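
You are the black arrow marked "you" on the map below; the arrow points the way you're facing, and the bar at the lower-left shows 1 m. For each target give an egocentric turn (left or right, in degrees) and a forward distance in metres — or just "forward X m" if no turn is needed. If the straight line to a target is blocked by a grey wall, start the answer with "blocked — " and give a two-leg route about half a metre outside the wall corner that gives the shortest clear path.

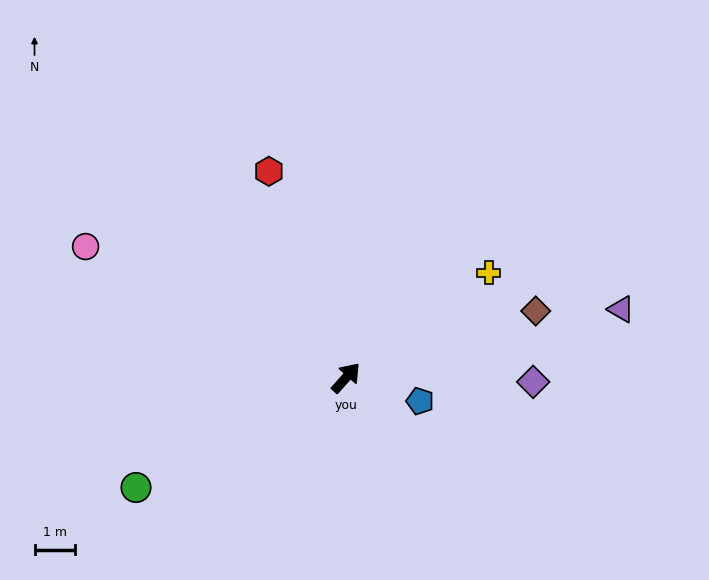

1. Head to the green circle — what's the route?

turn left 159°, forward 5.8 m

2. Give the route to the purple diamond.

turn right 50°, forward 4.6 m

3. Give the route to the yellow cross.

turn right 12°, forward 4.3 m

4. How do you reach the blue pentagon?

turn right 66°, forward 1.9 m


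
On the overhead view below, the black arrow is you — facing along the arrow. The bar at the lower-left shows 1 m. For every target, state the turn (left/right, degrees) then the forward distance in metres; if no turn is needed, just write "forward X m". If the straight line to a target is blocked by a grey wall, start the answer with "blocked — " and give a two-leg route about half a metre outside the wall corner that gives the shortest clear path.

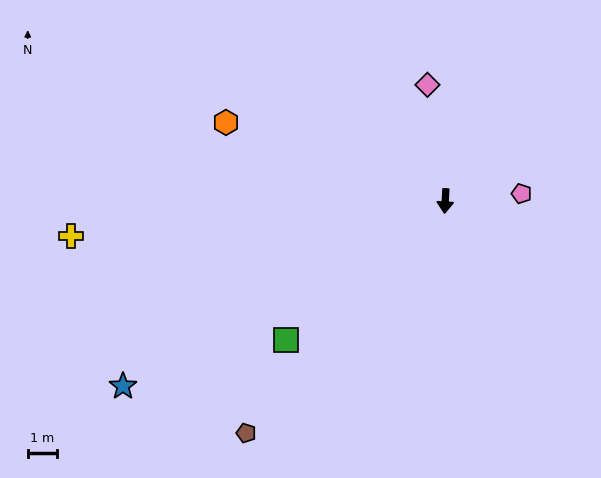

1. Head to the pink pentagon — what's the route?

turn left 99°, forward 2.6 m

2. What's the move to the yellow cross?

turn right 81°, forward 12.8 m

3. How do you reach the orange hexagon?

turn right 107°, forward 7.9 m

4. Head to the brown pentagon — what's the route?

turn right 38°, forward 10.4 m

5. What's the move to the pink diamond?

turn right 168°, forward 4.0 m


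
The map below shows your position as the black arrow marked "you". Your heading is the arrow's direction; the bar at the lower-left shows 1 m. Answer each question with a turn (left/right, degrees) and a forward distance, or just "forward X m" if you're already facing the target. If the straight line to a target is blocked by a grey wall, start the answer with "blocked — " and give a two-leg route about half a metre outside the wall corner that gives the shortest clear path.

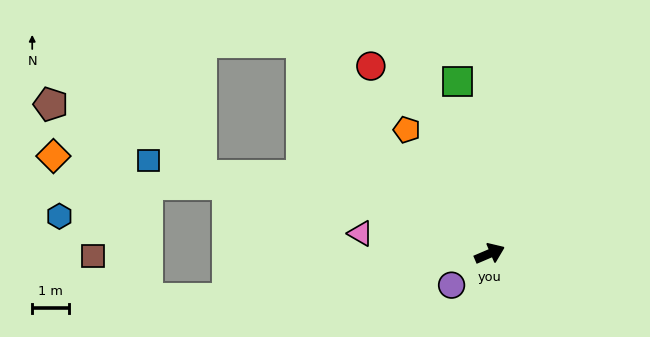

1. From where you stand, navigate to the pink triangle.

turn left 148°, forward 3.6 m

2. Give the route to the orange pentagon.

turn left 101°, forward 4.1 m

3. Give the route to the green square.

turn left 77°, forward 4.8 m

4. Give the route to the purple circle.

turn right 163°, forward 1.4 m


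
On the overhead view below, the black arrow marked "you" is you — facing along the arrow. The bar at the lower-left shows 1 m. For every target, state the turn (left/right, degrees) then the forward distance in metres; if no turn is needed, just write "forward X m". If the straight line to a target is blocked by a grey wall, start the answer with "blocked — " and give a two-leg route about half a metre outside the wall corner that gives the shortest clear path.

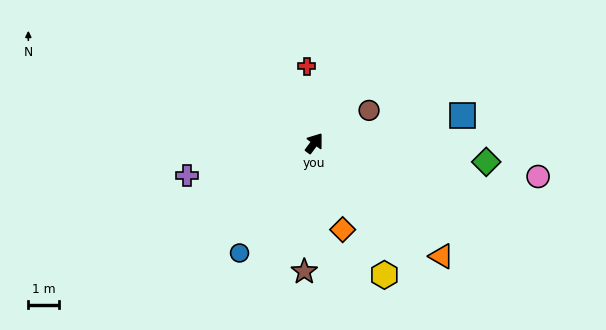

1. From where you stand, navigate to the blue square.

turn right 43°, forward 4.9 m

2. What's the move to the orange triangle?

turn right 95°, forward 5.5 m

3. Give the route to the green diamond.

turn right 60°, forward 5.6 m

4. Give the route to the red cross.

turn left 42°, forward 2.5 m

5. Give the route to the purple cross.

turn left 141°, forward 4.3 m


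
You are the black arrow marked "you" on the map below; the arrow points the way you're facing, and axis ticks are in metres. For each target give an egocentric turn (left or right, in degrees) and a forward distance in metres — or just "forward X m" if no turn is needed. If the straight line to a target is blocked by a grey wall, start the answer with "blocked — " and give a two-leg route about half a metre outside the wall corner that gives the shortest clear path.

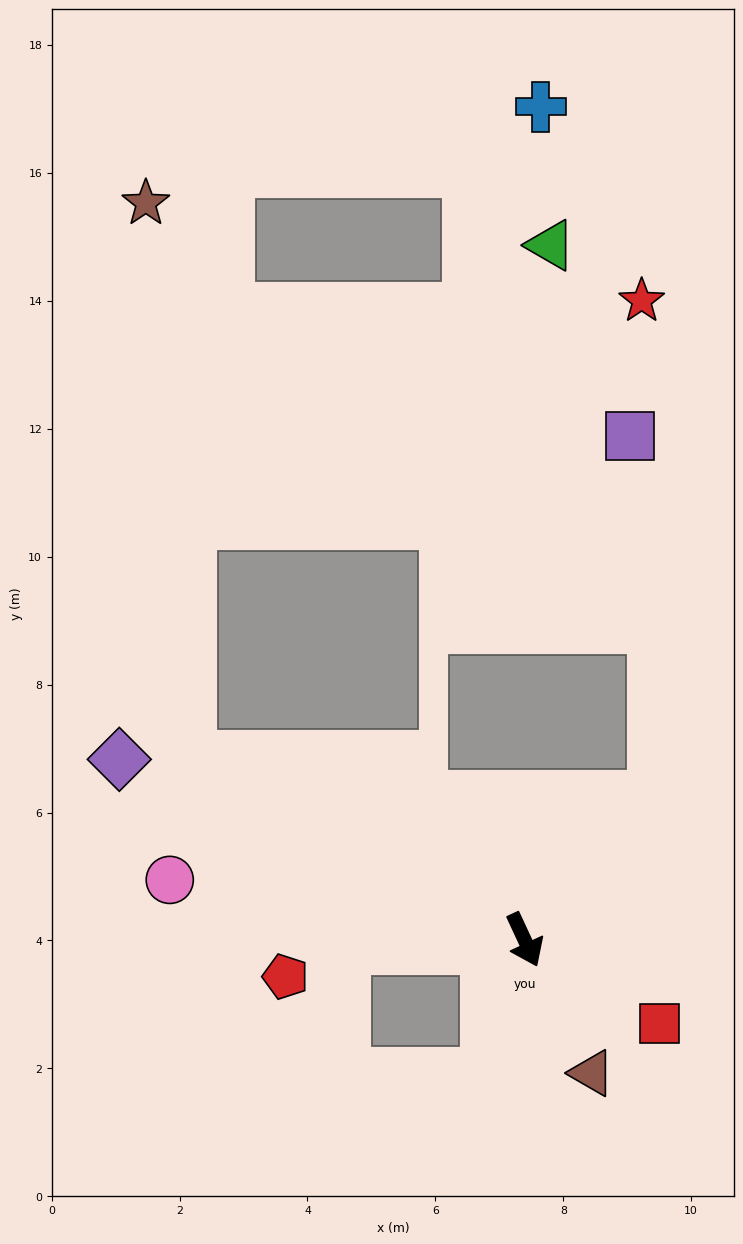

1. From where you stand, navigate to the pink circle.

turn right 124°, forward 5.6 m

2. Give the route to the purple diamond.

turn right 139°, forward 6.9 m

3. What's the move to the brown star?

blocked — turn right 143°, forward 6.0 m, then turn right 57°, forward 8.7 m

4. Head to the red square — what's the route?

turn left 33°, forward 2.5 m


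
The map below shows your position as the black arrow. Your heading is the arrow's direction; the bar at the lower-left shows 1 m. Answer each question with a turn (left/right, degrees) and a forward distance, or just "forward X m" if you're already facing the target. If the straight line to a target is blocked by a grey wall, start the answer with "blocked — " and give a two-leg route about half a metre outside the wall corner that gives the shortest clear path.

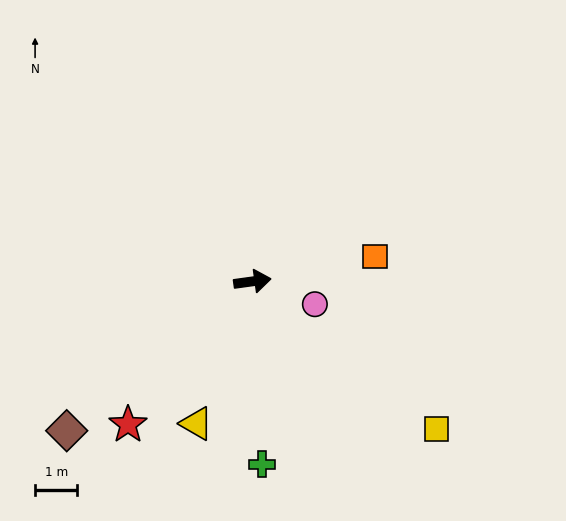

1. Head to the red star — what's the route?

turn right 139°, forward 4.5 m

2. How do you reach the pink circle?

turn right 28°, forward 1.6 m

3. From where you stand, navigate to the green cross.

turn right 95°, forward 4.3 m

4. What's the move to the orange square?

turn left 4°, forward 2.9 m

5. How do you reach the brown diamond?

turn right 149°, forward 5.6 m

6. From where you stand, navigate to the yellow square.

turn right 47°, forward 5.6 m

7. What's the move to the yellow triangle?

turn right 119°, forward 3.6 m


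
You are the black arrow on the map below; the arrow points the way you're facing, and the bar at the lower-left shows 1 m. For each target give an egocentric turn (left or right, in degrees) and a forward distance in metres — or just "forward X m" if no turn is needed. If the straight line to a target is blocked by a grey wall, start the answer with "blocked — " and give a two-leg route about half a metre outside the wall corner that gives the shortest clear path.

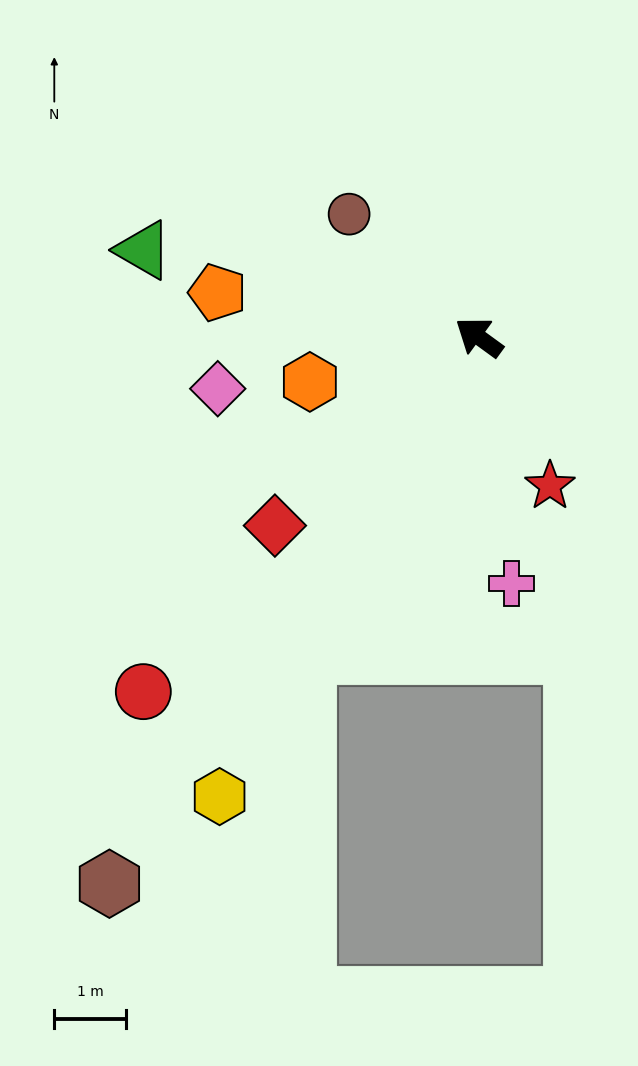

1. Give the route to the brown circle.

turn right 7°, forward 2.5 m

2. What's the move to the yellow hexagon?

turn left 97°, forward 7.3 m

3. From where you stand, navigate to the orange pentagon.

turn left 26°, forward 3.7 m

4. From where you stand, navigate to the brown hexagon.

turn left 92°, forward 9.2 m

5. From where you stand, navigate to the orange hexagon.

turn left 51°, forward 2.4 m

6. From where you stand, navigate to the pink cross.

turn left 134°, forward 3.4 m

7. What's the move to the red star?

turn left 152°, forward 2.3 m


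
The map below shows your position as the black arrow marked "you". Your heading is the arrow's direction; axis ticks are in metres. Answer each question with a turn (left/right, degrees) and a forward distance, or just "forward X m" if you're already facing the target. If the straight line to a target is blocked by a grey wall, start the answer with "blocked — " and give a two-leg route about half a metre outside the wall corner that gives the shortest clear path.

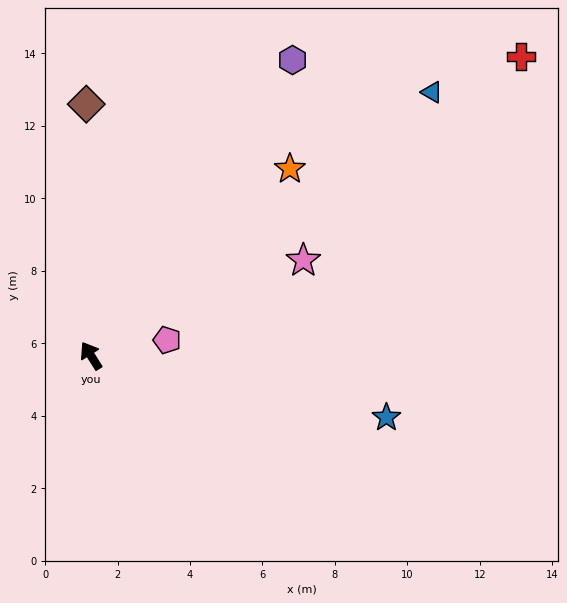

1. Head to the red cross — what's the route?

turn right 87°, forward 14.5 m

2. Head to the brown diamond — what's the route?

turn right 31°, forward 6.9 m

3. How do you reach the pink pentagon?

turn right 111°, forward 2.1 m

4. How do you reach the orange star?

turn right 79°, forward 7.5 m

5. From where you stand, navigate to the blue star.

turn right 134°, forward 8.3 m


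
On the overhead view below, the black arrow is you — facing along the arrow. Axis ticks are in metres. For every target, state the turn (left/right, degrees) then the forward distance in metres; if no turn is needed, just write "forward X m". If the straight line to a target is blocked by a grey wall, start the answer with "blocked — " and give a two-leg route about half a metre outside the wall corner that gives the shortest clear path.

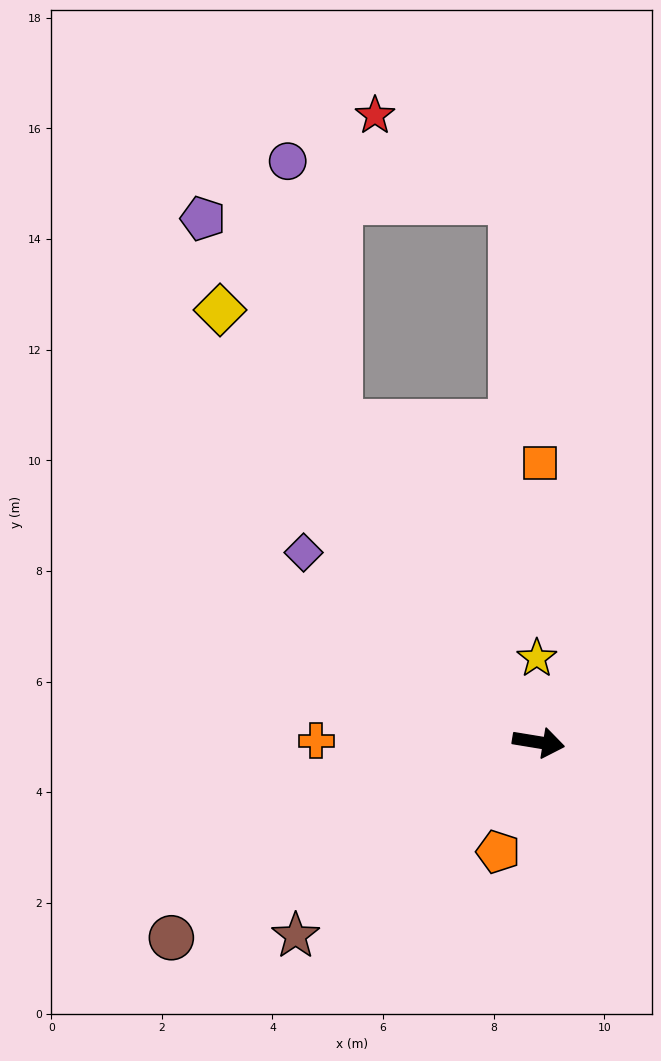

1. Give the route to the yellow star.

turn left 101°, forward 1.5 m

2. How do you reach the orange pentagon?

turn right 101°, forward 2.1 m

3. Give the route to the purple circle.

blocked — turn left 131°, forward 6.8 m, then turn right 21°, forward 4.8 m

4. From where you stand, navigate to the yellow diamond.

turn left 136°, forward 9.7 m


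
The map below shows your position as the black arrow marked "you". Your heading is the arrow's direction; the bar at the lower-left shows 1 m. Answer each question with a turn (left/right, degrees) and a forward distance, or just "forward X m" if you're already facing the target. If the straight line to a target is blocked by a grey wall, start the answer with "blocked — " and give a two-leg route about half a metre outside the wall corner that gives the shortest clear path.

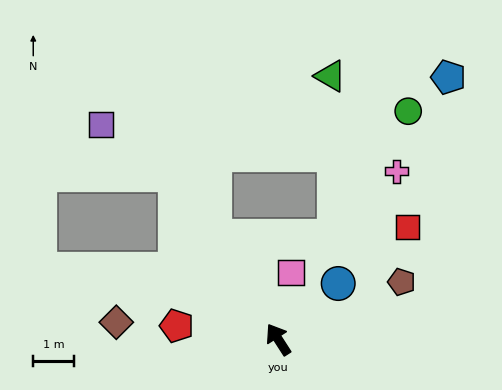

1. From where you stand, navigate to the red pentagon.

turn left 50°, forward 2.5 m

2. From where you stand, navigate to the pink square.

turn right 43°, forward 1.7 m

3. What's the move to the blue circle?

turn right 80°, forward 2.0 m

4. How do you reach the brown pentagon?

turn right 98°, forward 3.4 m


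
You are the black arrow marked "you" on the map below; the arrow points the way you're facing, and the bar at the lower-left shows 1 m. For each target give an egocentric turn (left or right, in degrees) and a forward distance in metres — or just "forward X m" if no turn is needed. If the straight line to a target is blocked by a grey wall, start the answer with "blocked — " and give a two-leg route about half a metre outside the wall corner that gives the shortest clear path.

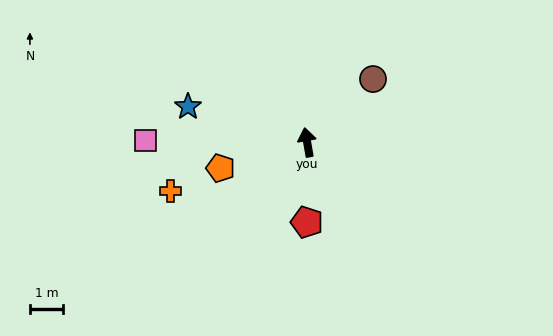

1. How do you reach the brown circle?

turn right 56°, forward 2.7 m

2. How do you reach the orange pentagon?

turn left 97°, forward 2.7 m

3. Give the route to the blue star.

turn left 63°, forward 3.7 m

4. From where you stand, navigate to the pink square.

turn left 79°, forward 4.8 m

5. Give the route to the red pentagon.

turn left 170°, forward 2.4 m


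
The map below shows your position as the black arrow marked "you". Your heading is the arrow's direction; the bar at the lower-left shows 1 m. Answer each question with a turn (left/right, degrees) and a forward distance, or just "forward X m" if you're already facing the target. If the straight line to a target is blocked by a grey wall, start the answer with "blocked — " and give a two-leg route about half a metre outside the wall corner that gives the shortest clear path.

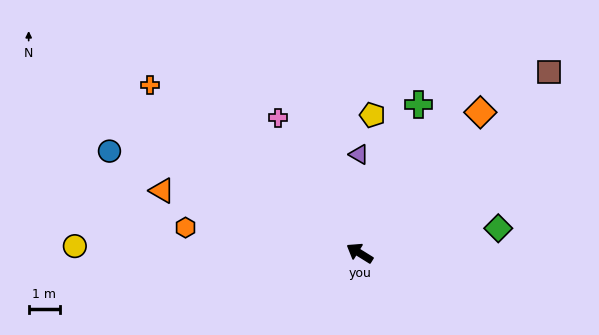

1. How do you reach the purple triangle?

turn right 58°, forward 3.2 m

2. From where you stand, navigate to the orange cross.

turn right 7°, forward 8.6 m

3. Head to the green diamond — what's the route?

turn right 138°, forward 4.5 m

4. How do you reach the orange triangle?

turn left 14°, forward 6.7 m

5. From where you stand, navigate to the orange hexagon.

turn left 24°, forward 5.7 m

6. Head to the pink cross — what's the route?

turn right 27°, forward 5.1 m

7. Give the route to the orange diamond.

turn right 99°, forward 6.0 m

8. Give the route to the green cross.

turn right 80°, forward 5.1 m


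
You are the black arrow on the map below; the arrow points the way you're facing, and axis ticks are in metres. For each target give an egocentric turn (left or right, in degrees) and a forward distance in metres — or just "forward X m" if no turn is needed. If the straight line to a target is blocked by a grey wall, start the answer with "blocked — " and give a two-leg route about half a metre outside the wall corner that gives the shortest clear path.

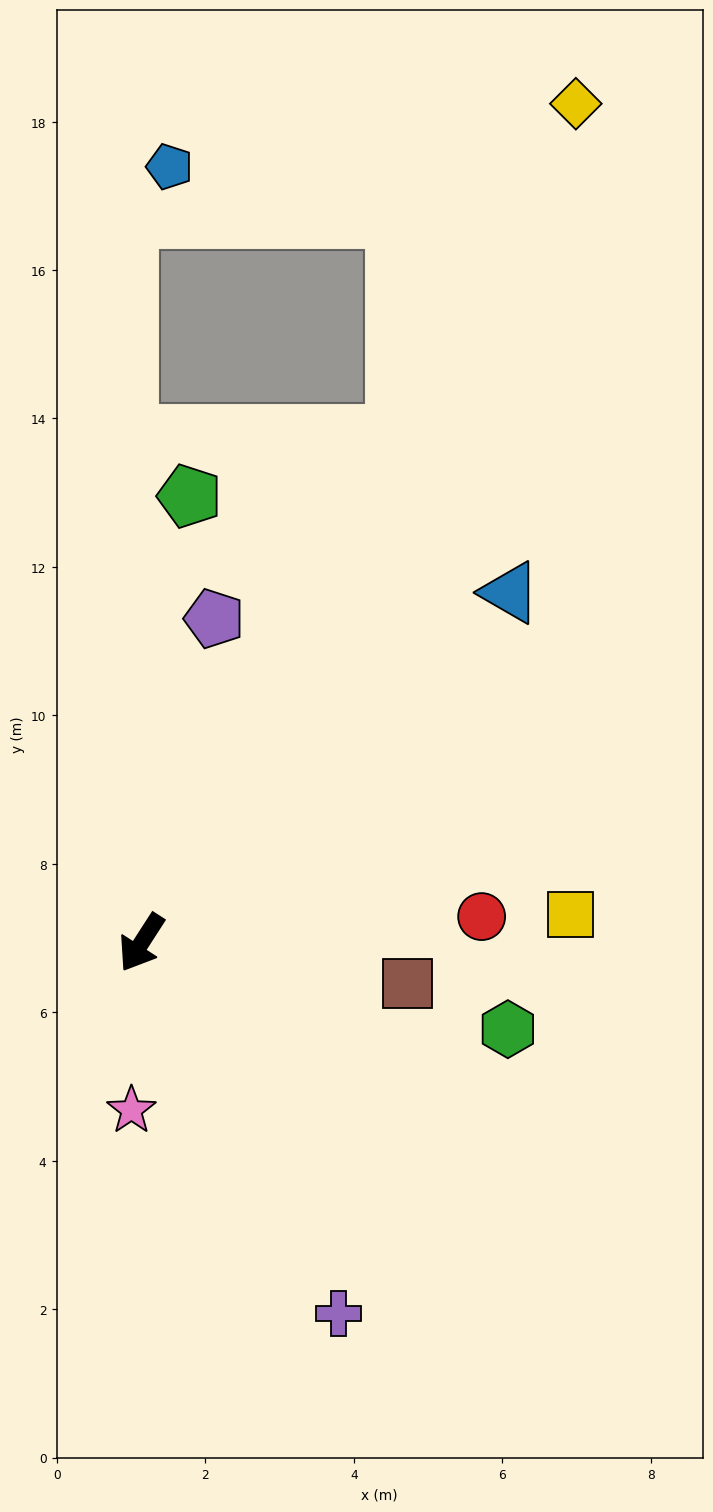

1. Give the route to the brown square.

turn left 114°, forward 3.6 m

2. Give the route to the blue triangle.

turn left 166°, forward 6.8 m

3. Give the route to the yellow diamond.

turn right 175°, forward 12.7 m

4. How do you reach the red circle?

turn left 127°, forward 4.6 m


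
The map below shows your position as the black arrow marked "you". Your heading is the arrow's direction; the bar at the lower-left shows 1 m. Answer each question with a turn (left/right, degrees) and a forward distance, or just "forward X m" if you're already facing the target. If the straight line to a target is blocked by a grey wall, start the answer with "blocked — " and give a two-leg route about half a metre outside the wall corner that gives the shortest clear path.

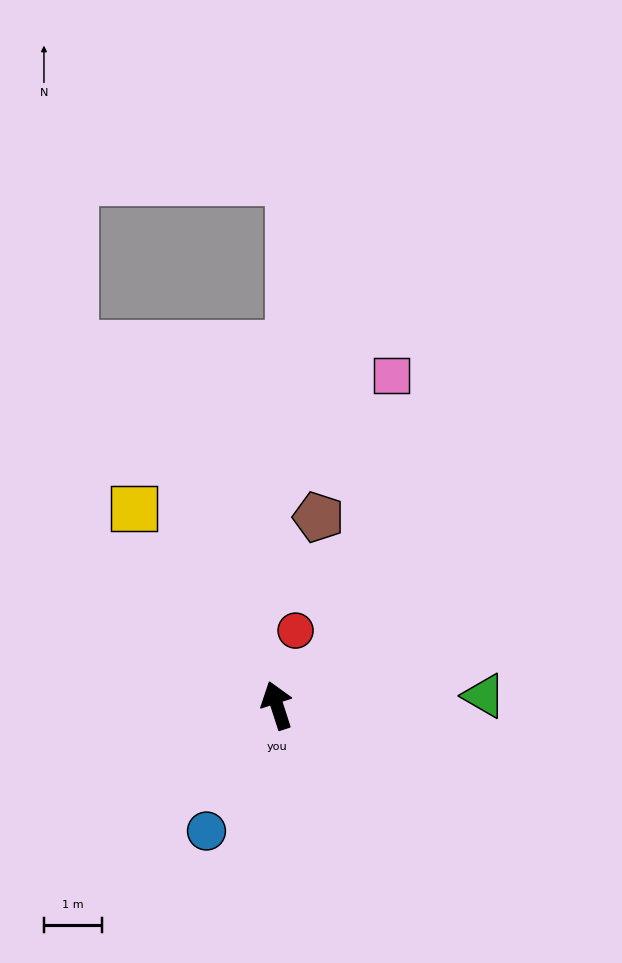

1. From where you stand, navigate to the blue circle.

turn left 133°, forward 2.5 m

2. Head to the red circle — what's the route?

turn right 32°, forward 1.3 m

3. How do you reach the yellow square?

turn left 18°, forward 4.2 m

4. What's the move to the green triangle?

turn right 105°, forward 3.6 m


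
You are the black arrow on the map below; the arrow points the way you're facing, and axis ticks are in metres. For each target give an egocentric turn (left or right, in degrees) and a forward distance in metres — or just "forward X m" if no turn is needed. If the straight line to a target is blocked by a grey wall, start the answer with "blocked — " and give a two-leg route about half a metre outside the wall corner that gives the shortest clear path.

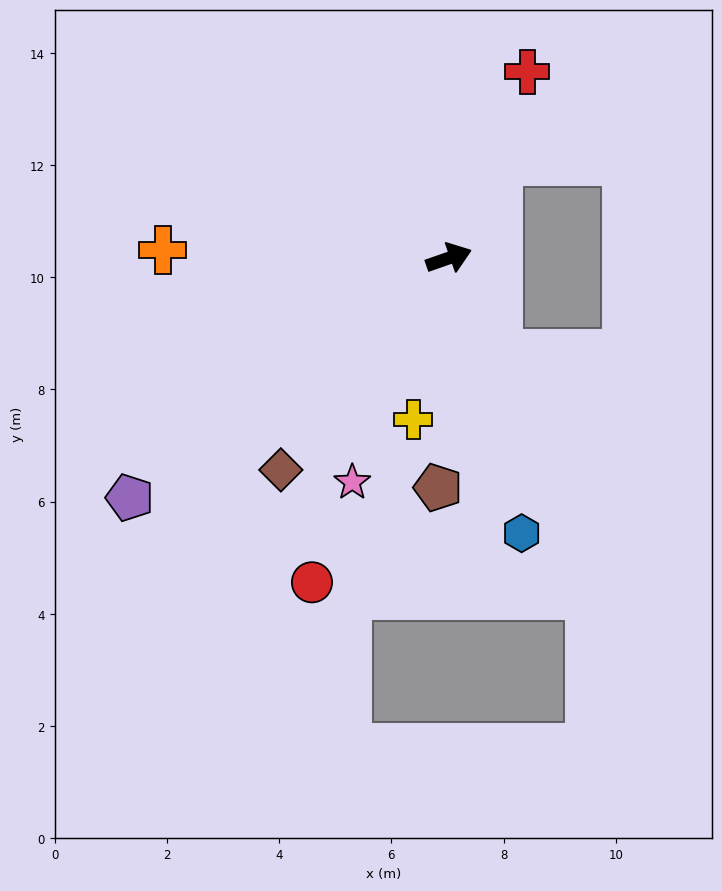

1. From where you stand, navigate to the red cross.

turn left 48°, forward 3.6 m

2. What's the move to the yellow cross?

turn right 122°, forward 2.9 m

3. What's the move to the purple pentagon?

turn right 162°, forward 7.1 m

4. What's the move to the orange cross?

turn left 159°, forward 5.1 m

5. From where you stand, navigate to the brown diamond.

turn right 148°, forward 4.8 m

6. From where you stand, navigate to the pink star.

turn right 133°, forward 4.4 m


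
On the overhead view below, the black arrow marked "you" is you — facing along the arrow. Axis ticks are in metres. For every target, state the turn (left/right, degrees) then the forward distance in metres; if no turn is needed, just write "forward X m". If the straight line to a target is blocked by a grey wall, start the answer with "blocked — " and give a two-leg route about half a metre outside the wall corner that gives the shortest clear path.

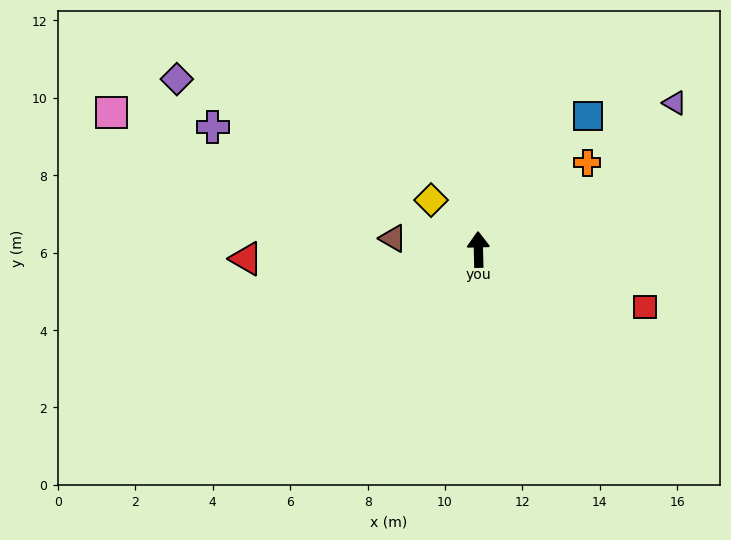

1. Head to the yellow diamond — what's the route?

turn left 42°, forward 1.8 m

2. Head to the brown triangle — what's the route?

turn left 81°, forward 2.2 m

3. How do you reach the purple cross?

turn left 64°, forward 7.6 m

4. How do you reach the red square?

turn right 111°, forward 4.6 m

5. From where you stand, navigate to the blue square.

turn right 41°, forward 4.5 m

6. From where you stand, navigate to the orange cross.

turn right 53°, forward 3.6 m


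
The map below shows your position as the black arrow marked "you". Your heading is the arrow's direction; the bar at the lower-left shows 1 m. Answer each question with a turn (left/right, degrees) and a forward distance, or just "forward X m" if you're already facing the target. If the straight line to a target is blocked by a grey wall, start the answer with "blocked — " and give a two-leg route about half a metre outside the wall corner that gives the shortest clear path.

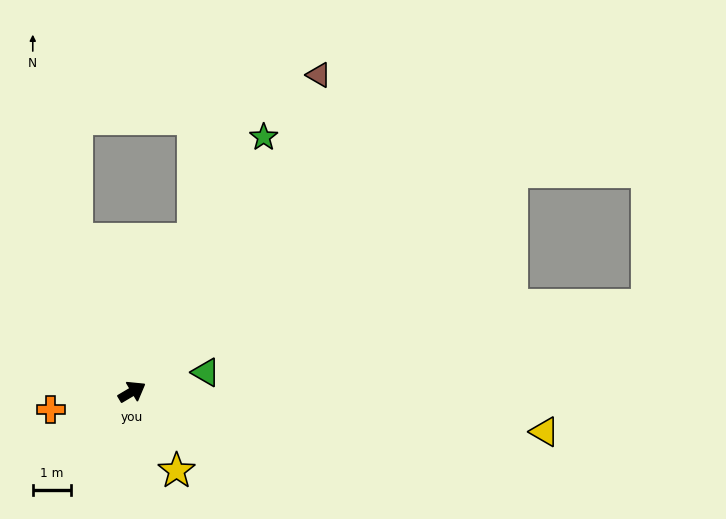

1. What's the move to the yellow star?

turn right 91°, forward 2.4 m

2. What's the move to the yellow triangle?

turn right 36°, forward 10.8 m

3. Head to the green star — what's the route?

turn left 32°, forward 7.4 m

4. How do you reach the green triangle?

turn right 16°, forward 2.0 m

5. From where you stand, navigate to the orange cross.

turn left 162°, forward 2.2 m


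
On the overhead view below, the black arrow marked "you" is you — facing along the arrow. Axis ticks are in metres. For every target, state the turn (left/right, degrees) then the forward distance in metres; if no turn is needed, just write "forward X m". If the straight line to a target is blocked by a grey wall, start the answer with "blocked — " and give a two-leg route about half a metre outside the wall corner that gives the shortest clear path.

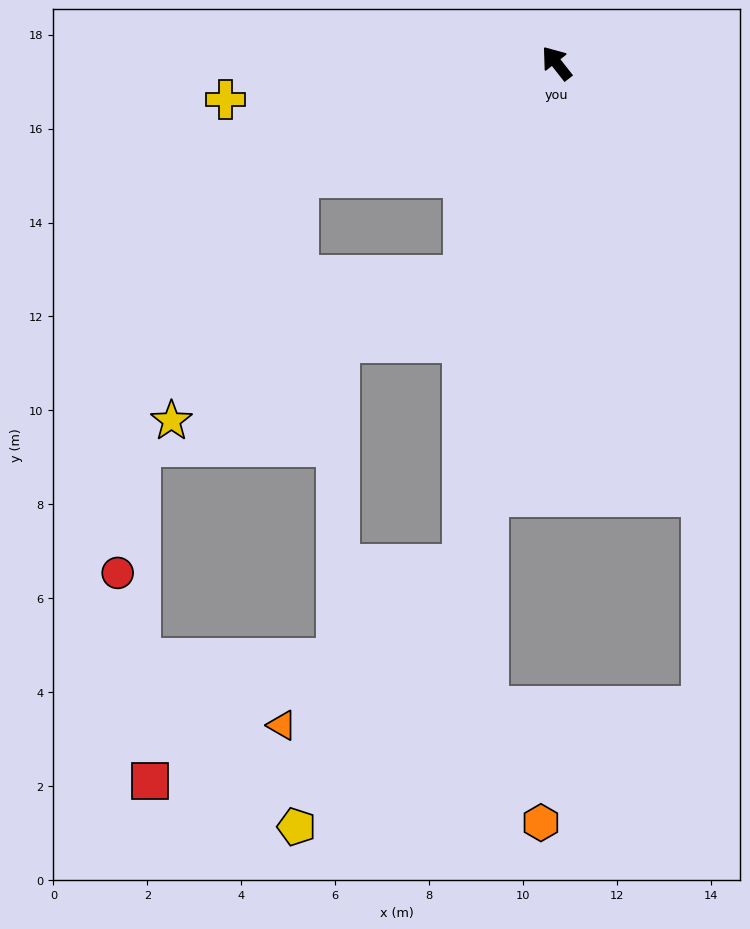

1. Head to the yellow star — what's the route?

blocked — turn left 76°, forward 6.0 m, then turn left 38°, forward 5.8 m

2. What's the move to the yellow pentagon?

blocked — turn left 131°, forward 10.9 m, then turn right 21°, forward 6.6 m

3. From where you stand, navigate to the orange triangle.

blocked — turn left 131°, forward 10.9 m, then turn right 37°, forward 5.1 m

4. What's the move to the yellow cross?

turn left 58°, forward 7.1 m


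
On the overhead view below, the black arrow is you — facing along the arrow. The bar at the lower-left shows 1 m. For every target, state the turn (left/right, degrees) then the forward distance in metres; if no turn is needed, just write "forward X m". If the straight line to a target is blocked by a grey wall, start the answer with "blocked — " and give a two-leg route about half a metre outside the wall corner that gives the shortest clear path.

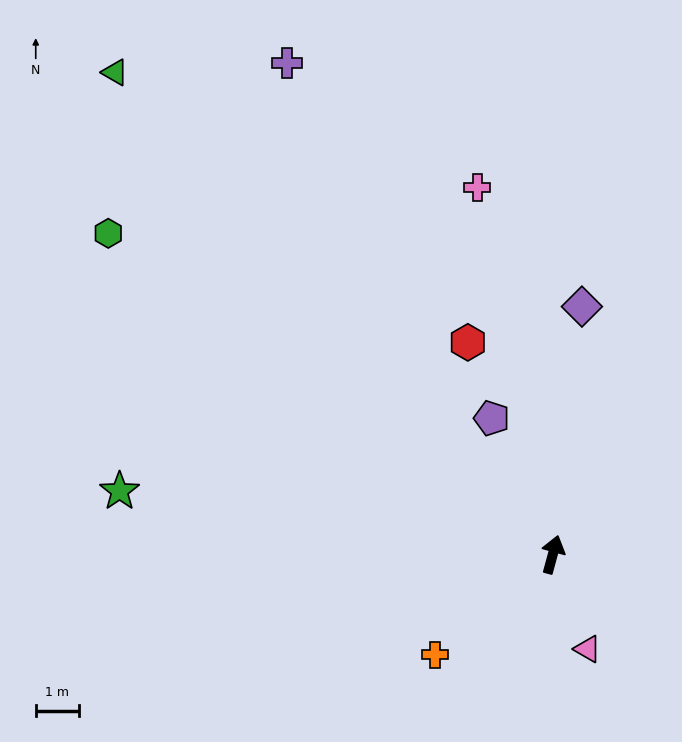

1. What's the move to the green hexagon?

turn left 69°, forward 12.8 m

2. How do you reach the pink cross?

turn left 27°, forward 8.7 m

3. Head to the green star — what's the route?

turn left 97°, forward 10.2 m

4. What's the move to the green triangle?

turn left 58°, forward 15.2 m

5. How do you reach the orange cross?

turn left 146°, forward 3.6 m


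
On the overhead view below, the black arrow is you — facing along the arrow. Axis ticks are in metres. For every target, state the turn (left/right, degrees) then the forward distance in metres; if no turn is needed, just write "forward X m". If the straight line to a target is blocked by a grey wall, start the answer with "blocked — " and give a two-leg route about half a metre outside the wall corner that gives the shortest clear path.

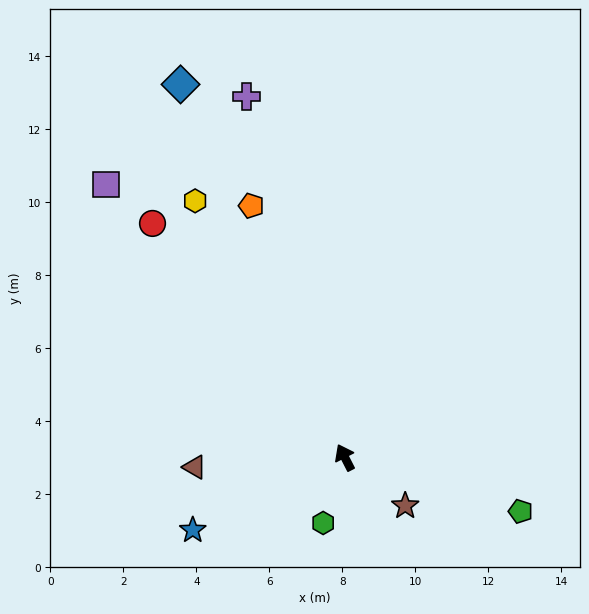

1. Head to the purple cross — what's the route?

turn right 12°, forward 10.3 m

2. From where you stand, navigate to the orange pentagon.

turn right 7°, forward 7.4 m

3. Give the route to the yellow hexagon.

turn left 3°, forward 8.1 m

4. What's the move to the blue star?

turn left 89°, forward 4.6 m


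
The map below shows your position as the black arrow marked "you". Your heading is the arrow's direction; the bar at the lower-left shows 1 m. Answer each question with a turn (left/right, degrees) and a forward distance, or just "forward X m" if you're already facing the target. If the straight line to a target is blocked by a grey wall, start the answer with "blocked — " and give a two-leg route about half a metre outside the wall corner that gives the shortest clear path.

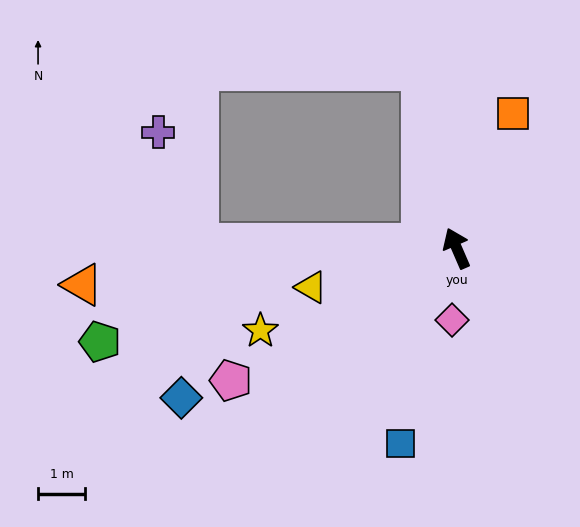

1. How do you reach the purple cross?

blocked — turn left 65°, forward 5.5 m, then turn right 69°, forward 2.5 m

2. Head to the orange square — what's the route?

turn right 46°, forward 3.1 m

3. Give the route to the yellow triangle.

turn left 82°, forward 3.2 m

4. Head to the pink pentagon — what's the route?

turn left 97°, forward 5.6 m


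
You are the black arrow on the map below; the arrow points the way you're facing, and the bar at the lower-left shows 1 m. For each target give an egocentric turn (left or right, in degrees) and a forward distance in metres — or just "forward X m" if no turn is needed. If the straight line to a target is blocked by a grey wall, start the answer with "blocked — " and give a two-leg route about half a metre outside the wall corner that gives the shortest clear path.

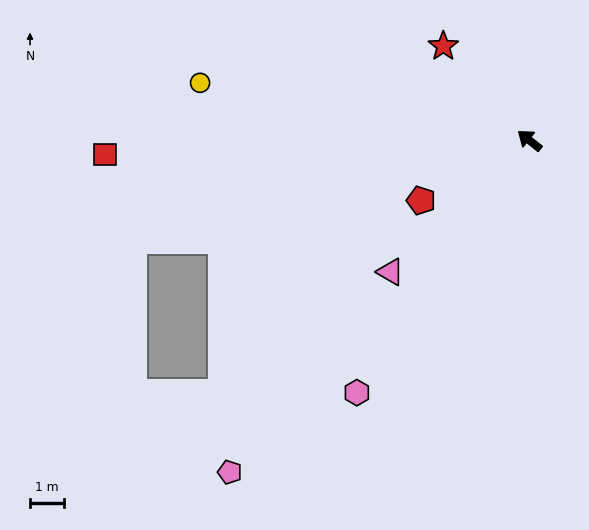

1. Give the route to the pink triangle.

turn left 82°, forward 5.7 m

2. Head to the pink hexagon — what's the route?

turn left 94°, forward 9.1 m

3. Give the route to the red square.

turn left 41°, forward 12.6 m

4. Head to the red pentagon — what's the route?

turn left 68°, forward 3.7 m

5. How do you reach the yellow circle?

turn left 29°, forward 9.9 m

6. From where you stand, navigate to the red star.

turn right 9°, forward 3.8 m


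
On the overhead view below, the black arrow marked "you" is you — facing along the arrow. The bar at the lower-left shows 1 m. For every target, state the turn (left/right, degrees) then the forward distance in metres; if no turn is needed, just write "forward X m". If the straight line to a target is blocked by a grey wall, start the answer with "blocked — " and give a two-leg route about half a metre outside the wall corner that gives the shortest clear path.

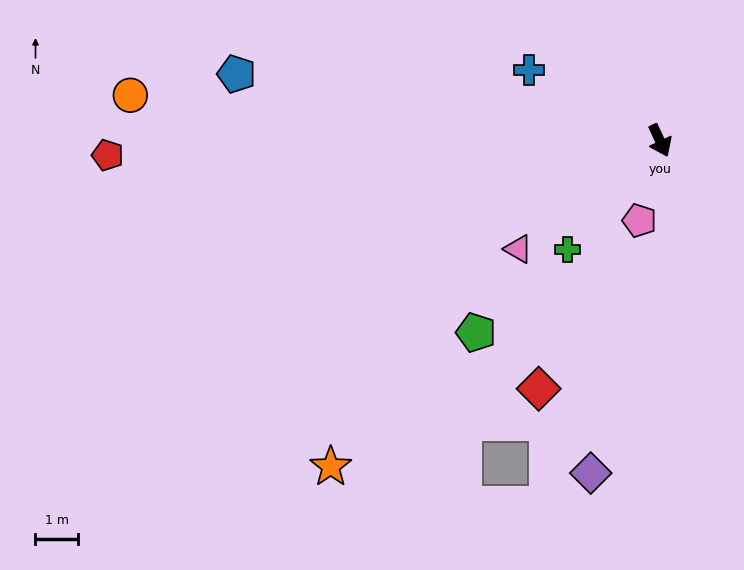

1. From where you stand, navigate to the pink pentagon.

turn right 39°, forward 1.9 m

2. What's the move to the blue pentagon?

turn right 124°, forward 10.1 m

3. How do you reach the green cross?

turn right 65°, forward 3.4 m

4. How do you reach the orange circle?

turn right 120°, forward 12.5 m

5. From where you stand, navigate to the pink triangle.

turn right 78°, forward 4.2 m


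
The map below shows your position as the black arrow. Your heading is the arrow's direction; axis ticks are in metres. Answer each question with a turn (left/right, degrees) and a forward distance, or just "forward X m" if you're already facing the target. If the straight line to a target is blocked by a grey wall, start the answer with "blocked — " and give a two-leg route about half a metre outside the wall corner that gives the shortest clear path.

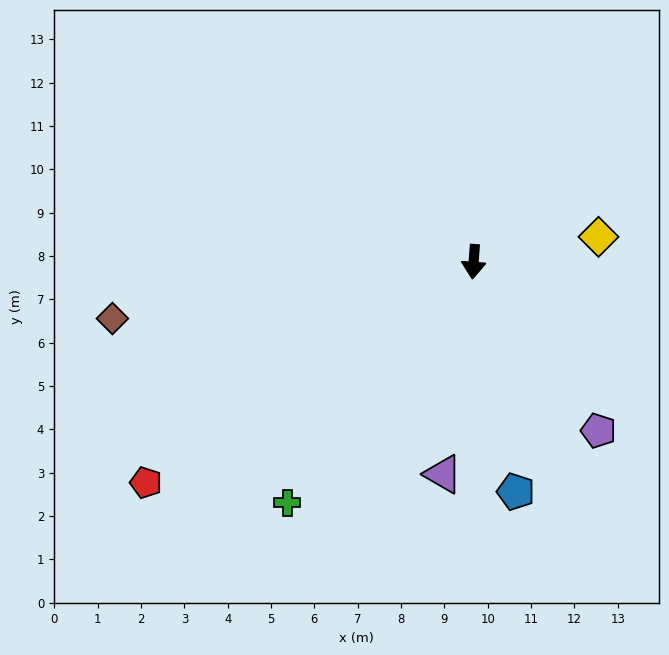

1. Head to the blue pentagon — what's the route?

turn left 15°, forward 5.4 m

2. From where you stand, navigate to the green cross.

turn right 34°, forward 7.0 m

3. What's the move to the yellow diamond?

turn left 105°, forward 2.9 m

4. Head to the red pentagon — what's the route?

turn right 52°, forward 9.1 m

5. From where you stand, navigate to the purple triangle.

turn right 4°, forward 5.0 m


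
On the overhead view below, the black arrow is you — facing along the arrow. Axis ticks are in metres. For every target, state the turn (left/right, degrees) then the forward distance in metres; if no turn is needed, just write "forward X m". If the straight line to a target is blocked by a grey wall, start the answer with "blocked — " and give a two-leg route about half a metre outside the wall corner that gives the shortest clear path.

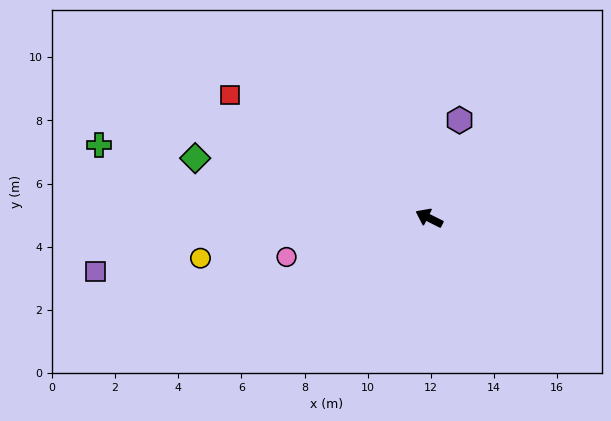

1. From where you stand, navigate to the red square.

turn right 5°, forward 7.4 m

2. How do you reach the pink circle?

turn left 42°, forward 4.7 m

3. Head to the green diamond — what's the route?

turn left 12°, forward 7.6 m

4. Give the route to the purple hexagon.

turn right 81°, forward 3.2 m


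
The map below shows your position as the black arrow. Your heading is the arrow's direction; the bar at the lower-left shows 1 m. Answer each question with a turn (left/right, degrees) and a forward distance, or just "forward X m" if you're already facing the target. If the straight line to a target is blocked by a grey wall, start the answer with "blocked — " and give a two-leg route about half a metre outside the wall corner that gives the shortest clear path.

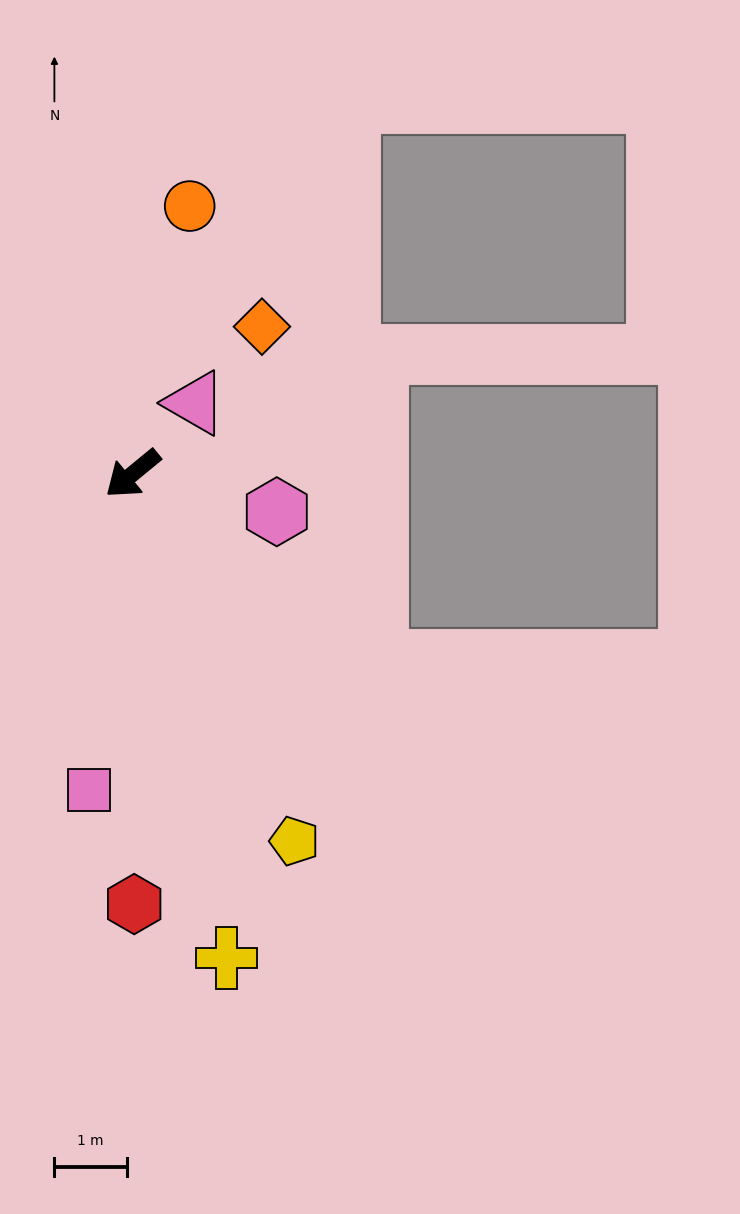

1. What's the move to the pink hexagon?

turn left 126°, forward 2.1 m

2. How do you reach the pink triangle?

turn right 171°, forward 1.3 m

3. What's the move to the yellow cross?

turn left 62°, forward 6.8 m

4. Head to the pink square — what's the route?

turn left 43°, forward 4.4 m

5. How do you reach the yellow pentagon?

turn left 74°, forward 5.5 m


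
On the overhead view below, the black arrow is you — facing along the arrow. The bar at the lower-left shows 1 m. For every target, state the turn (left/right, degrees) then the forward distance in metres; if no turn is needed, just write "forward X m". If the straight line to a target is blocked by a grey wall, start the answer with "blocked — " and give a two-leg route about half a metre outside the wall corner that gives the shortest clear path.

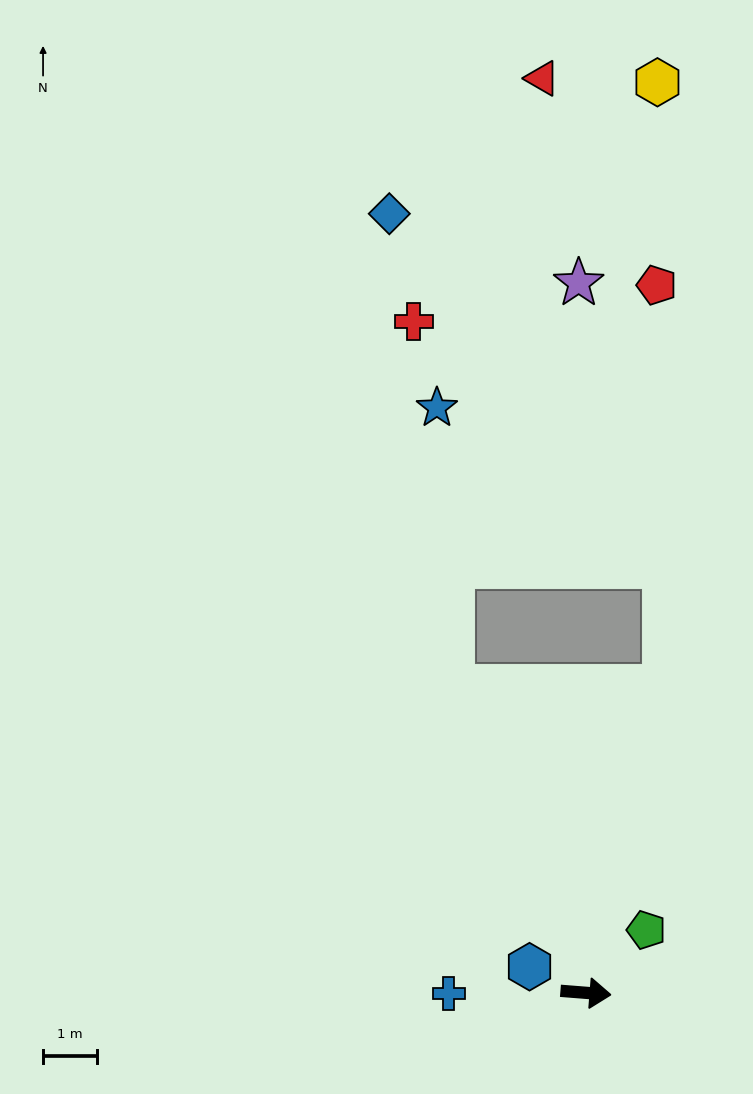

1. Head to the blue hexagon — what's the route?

turn left 160°, forward 1.1 m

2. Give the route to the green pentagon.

turn left 51°, forward 1.6 m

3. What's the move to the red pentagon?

blocked — turn left 80°, forward 5.8 m, then turn left 16°, forward 7.4 m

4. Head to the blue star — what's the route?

blocked — turn left 118°, forward 6.2 m, then turn right 20°, forward 5.2 m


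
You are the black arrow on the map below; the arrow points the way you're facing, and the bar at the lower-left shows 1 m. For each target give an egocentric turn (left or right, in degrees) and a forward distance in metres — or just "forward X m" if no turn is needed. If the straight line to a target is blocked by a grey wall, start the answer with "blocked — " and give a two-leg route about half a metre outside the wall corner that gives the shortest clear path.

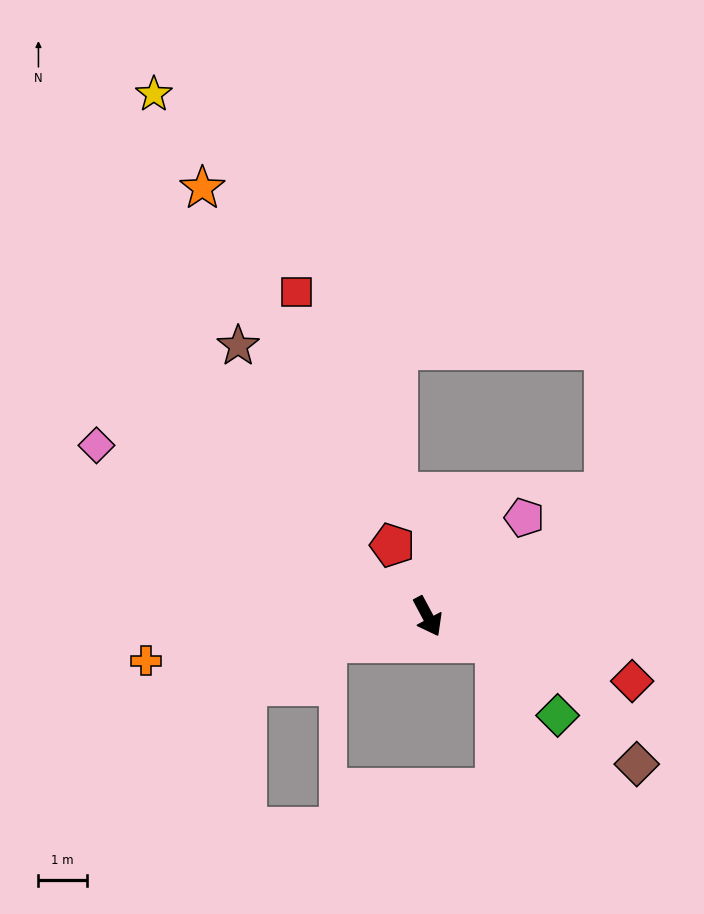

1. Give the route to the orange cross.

turn right 109°, forward 5.9 m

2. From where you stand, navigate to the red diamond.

turn left 44°, forward 4.4 m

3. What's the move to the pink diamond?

turn right 145°, forward 7.7 m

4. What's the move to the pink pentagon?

turn left 107°, forward 2.8 m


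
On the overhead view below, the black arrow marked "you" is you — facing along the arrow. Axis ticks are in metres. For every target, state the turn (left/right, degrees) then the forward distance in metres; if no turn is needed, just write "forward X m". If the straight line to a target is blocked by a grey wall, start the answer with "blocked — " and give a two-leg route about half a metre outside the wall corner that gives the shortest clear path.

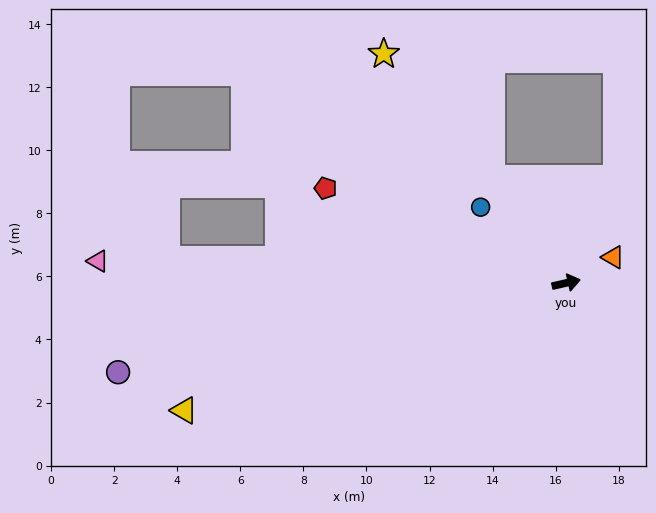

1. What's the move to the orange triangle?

turn left 16°, forward 1.7 m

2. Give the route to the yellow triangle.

turn right 174°, forward 12.8 m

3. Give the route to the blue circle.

turn left 126°, forward 3.6 m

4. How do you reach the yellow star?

turn left 116°, forward 9.3 m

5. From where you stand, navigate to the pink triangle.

turn left 164°, forward 14.9 m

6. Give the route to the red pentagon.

turn left 146°, forward 8.2 m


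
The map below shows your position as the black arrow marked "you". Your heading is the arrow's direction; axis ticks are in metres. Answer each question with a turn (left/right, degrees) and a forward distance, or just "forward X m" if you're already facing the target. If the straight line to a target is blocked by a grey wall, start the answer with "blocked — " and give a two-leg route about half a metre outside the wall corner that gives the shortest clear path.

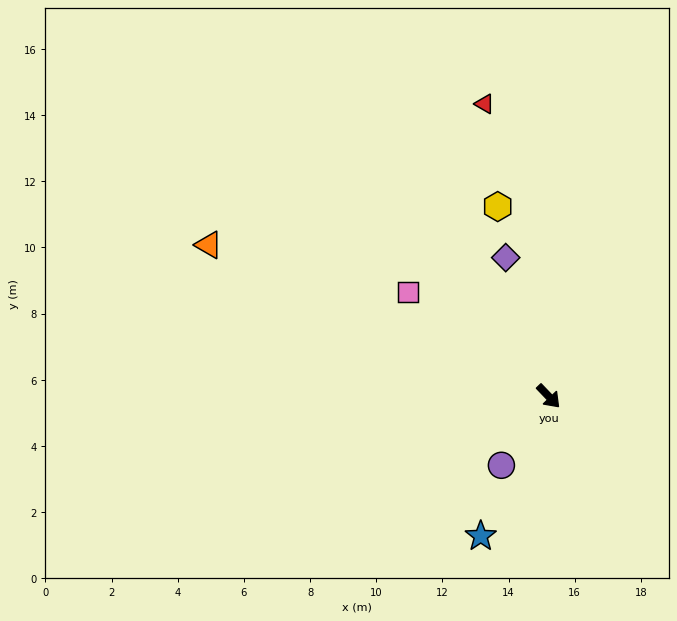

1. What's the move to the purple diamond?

turn left 153°, forward 4.4 m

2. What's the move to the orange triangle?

turn right 158°, forward 11.2 m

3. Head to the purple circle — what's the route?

turn right 78°, forward 2.5 m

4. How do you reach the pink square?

turn right 170°, forward 5.3 m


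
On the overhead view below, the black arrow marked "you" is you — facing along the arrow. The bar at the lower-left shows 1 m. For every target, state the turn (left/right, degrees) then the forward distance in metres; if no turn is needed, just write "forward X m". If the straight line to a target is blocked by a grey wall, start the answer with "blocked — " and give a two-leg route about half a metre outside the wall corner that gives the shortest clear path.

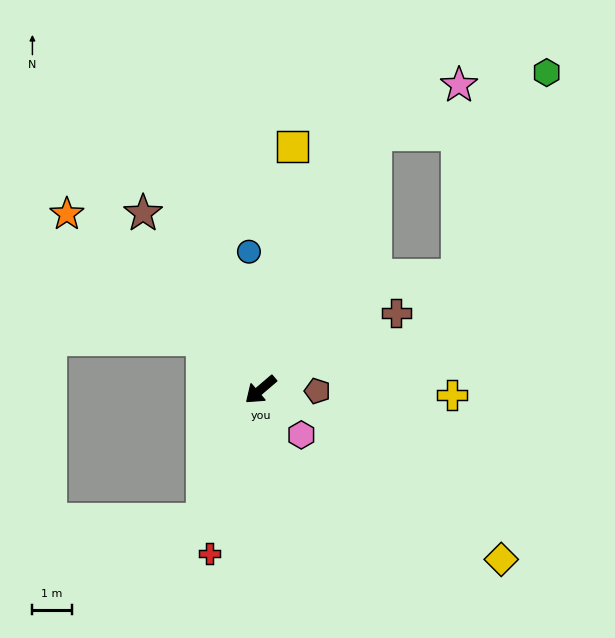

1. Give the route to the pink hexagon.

turn left 92°, forward 1.6 m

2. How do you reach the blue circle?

turn right 126°, forward 3.5 m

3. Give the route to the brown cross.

turn left 169°, forward 4.0 m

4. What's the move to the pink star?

blocked — turn right 155°, forward 7.1 m, then turn right 35°, forward 2.5 m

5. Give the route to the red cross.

turn left 32°, forward 4.4 m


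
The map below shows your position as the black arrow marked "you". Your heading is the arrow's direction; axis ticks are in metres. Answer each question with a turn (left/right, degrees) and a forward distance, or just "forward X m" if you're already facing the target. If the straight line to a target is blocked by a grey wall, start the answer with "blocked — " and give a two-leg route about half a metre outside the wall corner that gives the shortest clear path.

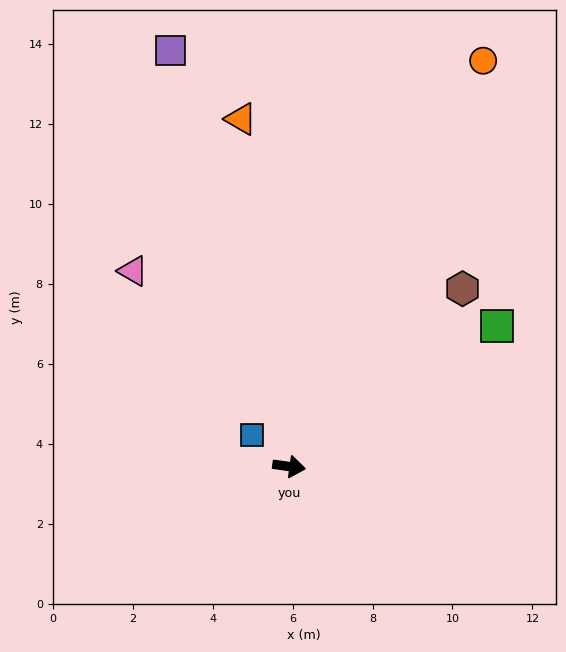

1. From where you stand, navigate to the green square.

turn left 42°, forward 6.3 m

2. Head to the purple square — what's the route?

turn left 114°, forward 10.8 m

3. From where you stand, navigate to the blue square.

turn left 148°, forward 1.2 m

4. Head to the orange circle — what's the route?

turn left 72°, forward 11.2 m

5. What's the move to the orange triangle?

turn left 106°, forward 8.8 m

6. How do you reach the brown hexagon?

turn left 54°, forward 6.2 m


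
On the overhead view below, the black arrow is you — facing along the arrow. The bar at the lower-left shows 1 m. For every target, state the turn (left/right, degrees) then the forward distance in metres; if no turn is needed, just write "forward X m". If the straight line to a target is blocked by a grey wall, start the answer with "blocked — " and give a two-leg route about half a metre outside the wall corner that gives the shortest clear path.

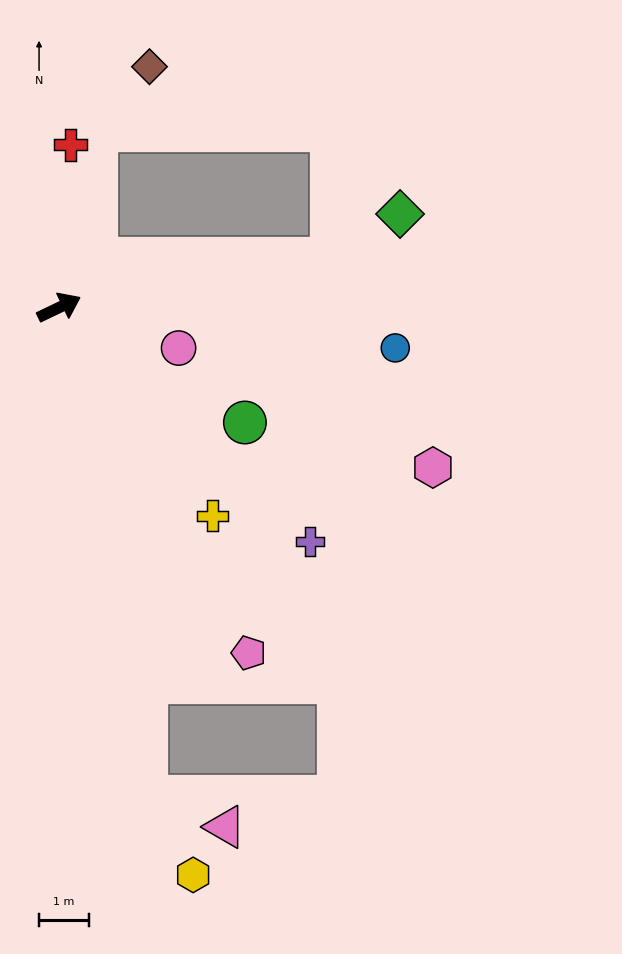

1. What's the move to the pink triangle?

blocked — turn right 106°, forward 9.9 m, then turn left 59°, forward 1.7 m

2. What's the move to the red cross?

turn left 60°, forward 3.3 m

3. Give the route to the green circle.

turn right 57°, forward 4.4 m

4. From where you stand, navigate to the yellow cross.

turn right 79°, forward 5.2 m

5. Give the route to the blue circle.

turn right 32°, forward 6.7 m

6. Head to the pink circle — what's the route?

turn right 44°, forward 2.5 m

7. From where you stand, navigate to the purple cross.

turn right 69°, forward 6.8 m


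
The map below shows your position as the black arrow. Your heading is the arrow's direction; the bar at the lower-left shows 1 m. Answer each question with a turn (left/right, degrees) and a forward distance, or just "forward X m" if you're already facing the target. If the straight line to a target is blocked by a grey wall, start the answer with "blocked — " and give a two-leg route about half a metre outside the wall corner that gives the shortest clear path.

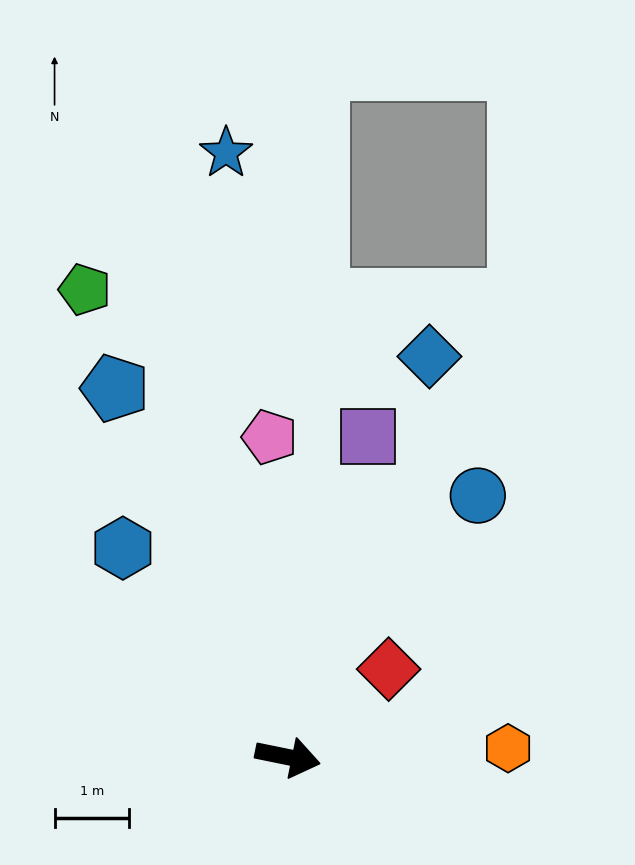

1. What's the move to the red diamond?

turn left 53°, forward 1.8 m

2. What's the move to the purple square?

turn left 87°, forward 4.5 m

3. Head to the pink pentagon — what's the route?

turn left 105°, forward 4.3 m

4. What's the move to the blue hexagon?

turn left 140°, forward 3.6 m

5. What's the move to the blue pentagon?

turn left 127°, forward 5.5 m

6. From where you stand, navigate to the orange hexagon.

turn left 14°, forward 3.0 m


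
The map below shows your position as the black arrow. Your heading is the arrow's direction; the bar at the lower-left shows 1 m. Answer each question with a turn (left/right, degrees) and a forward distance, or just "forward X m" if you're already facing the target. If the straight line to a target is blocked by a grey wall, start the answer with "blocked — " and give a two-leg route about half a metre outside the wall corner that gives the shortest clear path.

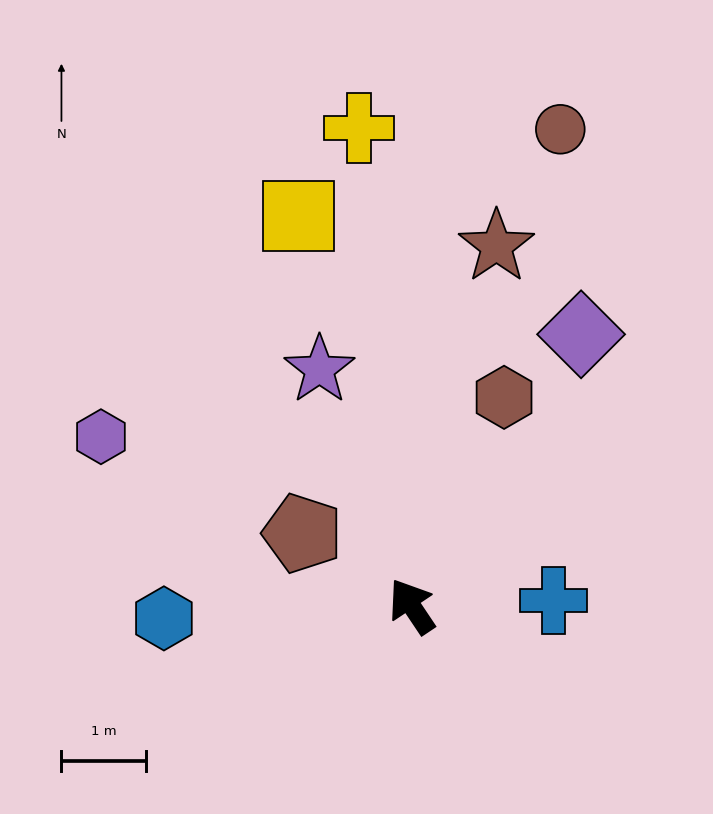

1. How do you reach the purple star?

turn right 13°, forward 3.0 m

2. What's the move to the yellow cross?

turn right 28°, forward 5.7 m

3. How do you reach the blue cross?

turn right 122°, forward 1.7 m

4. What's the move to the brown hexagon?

turn right 58°, forward 2.7 m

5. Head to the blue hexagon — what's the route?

turn left 59°, forward 2.9 m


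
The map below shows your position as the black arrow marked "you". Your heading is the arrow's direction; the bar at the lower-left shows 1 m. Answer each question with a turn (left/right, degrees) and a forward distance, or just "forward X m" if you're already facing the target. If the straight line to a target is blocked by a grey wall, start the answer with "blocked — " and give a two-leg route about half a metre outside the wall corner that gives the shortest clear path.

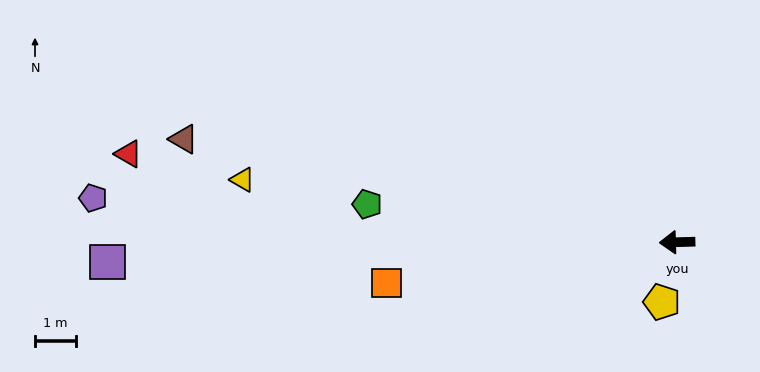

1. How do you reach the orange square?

turn left 6°, forward 7.1 m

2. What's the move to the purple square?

forward 13.8 m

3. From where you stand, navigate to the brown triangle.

turn right 13°, forward 12.2 m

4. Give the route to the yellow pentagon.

turn left 74°, forward 1.5 m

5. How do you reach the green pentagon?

turn right 9°, forward 7.6 m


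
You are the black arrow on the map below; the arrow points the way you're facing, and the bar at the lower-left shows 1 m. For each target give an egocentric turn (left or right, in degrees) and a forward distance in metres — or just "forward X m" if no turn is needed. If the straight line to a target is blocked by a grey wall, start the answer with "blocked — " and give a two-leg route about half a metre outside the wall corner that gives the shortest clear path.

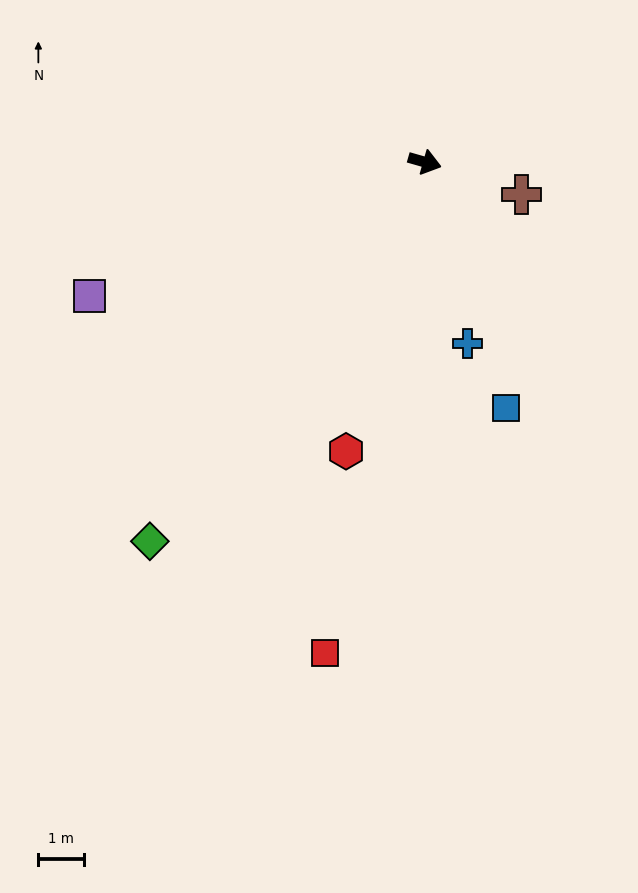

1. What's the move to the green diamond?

turn right 110°, forward 10.2 m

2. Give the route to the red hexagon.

turn right 89°, forward 6.5 m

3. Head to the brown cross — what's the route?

turn right 3°, forward 2.2 m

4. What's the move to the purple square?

turn right 142°, forward 7.9 m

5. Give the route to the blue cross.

turn right 61°, forward 4.1 m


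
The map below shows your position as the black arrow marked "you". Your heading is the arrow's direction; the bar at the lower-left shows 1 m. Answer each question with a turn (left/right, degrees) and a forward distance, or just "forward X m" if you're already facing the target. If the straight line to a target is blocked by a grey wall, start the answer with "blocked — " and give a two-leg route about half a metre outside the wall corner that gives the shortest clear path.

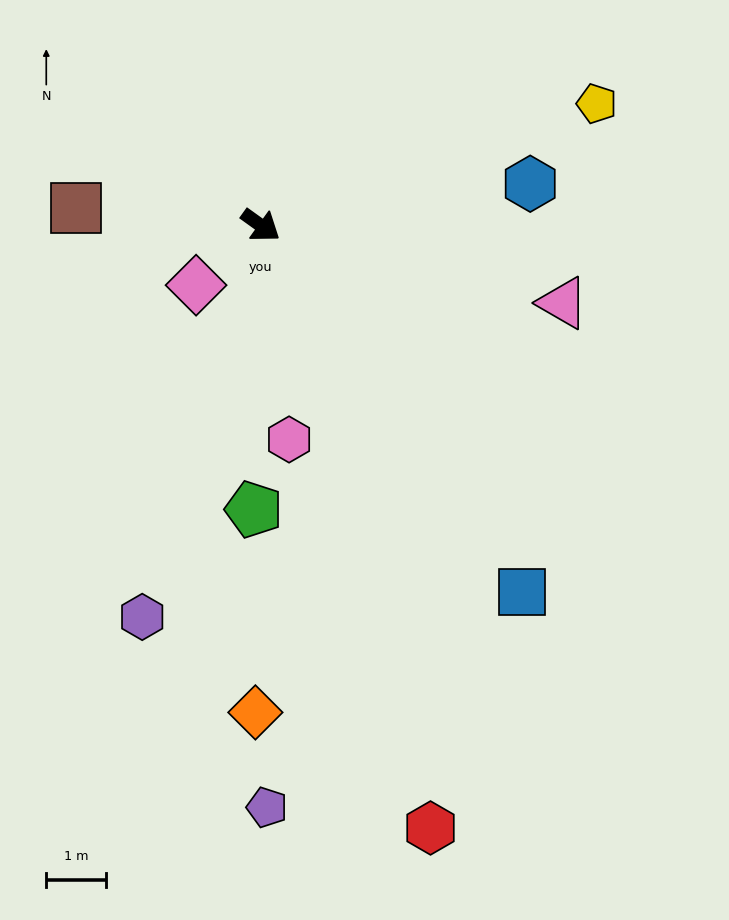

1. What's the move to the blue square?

turn right 19°, forward 7.5 m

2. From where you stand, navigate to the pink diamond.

turn right 102°, forward 1.5 m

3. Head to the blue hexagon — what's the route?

turn left 44°, forward 4.5 m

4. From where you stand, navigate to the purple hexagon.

turn right 71°, forward 6.8 m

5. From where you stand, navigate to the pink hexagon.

turn right 47°, forward 3.6 m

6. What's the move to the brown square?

turn right 150°, forward 3.1 m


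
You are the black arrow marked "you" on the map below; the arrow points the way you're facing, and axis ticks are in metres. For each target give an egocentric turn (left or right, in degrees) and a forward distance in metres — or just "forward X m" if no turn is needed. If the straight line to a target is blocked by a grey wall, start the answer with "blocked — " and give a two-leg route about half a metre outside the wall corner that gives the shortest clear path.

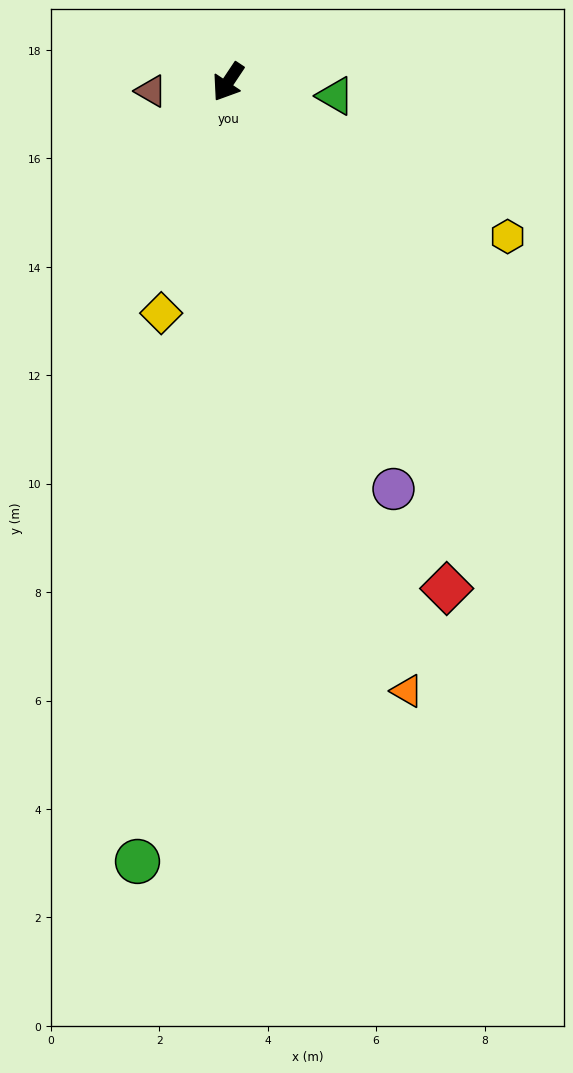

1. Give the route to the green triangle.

turn left 116°, forward 2.0 m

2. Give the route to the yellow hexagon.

turn left 95°, forward 5.9 m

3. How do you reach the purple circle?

turn left 56°, forward 8.1 m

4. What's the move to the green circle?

turn left 27°, forward 14.5 m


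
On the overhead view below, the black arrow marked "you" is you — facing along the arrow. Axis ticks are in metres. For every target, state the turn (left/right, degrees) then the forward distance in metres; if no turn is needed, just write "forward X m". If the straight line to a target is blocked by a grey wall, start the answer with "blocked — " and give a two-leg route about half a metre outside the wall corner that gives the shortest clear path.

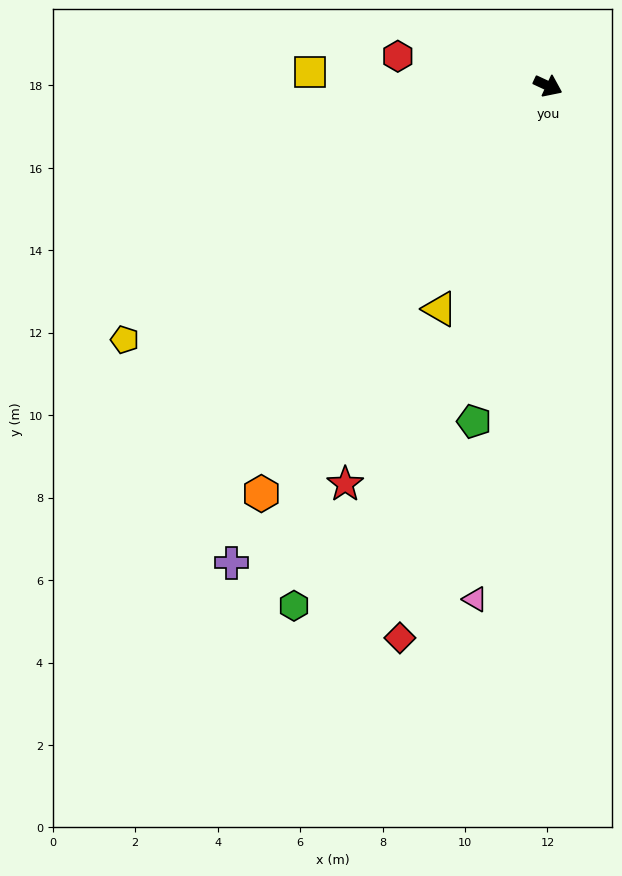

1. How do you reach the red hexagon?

turn right 166°, forward 3.7 m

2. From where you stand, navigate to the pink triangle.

turn right 73°, forward 12.6 m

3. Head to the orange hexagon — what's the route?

turn right 100°, forward 12.1 m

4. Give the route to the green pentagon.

turn right 77°, forward 8.3 m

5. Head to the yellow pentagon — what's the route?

turn right 124°, forward 12.0 m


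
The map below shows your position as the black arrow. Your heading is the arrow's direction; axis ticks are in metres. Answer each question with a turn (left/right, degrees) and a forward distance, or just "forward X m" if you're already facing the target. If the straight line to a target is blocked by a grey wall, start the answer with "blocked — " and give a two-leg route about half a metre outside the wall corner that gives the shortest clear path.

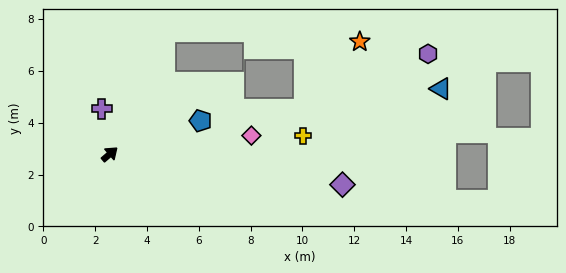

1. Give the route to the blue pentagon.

turn right 21°, forward 3.7 m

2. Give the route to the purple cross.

turn left 59°, forward 1.8 m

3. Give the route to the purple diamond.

turn right 48°, forward 9.1 m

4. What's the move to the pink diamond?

turn right 33°, forward 5.5 m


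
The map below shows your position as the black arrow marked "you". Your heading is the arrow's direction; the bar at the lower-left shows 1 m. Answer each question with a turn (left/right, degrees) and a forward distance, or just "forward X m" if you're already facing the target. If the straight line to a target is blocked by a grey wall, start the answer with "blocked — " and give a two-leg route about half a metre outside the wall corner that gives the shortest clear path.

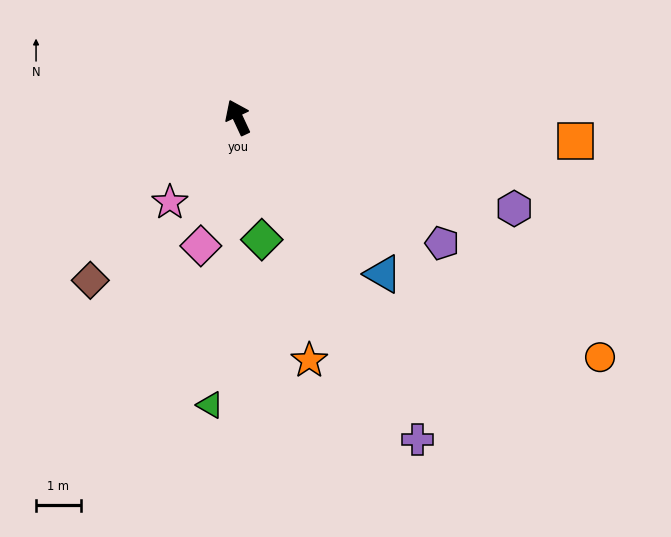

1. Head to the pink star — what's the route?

turn left 116°, forward 2.4 m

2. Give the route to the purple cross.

turn right 176°, forward 8.2 m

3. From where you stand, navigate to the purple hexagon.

turn right 133°, forward 6.5 m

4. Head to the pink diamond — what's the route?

turn left 139°, forward 3.0 m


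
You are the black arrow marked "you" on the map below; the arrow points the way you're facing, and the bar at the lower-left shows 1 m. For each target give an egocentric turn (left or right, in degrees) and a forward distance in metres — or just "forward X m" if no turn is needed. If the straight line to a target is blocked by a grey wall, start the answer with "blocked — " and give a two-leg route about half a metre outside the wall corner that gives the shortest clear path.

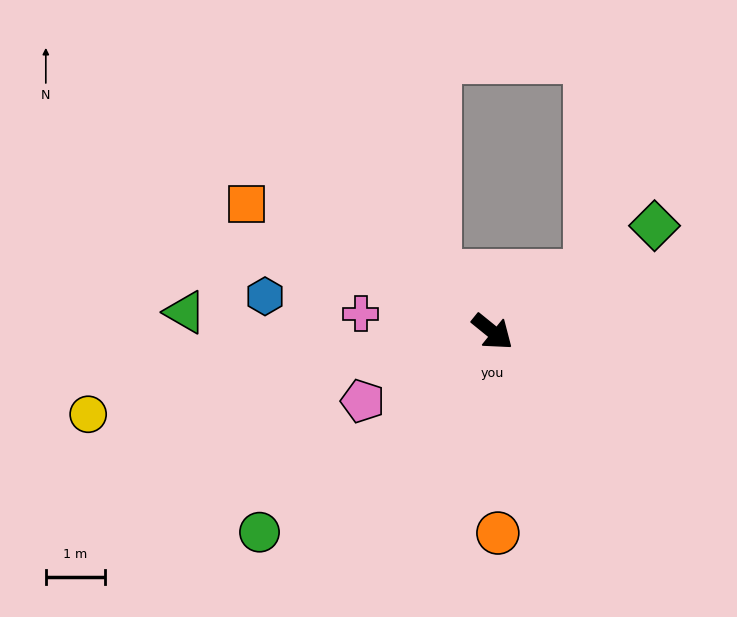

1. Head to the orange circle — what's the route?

turn right 49°, forward 3.4 m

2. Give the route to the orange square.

turn right 168°, forward 4.7 m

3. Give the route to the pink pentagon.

turn right 113°, forward 2.5 m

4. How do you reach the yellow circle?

turn right 129°, forward 6.9 m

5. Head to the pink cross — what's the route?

turn right 149°, forward 2.2 m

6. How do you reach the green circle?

turn right 100°, forward 5.2 m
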